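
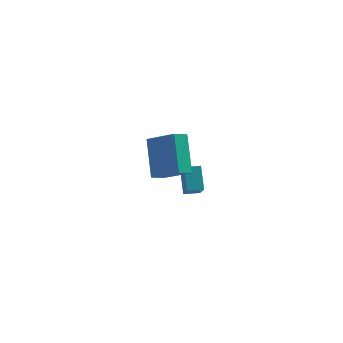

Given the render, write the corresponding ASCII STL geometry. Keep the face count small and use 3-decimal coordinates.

solid 
facet normal -0.977 -0.213 0.022
outer loop
vertex -2.67 3.312 -1.269
vertex -2.893 4.234 -2.245
vertex -2.478 2.334 -2.238
endloop
endfacet
facet normal 0.163 -0.678 0.717
outer loop
vertex -1.687 2.506 -2.255
vertex -2.67 3.312 -1.269
vertex -2.478 2.334 -2.238
endloop
endfacet
facet normal -0.977 -0.213 0.022
outer loop
vertex -2.478 2.334 -2.238
vertex -2.893 4.234 -2.245
vertex -2.701 3.255 -3.213
endloop
endfacet
facet normal 0.138 -0.704 -0.697
outer loop
vertex -2.701 3.255 -3.213
vertex -1.687 2.506 -2.255
vertex -2.478 2.334 -2.238
endloop
endfacet
facet normal -0.138 0.704 0.697
outer loop
vertex -2.67 3.312 -1.269
vertex -2.102 4.406 -2.262
vertex -2.893 4.234 -2.245
endloop
endfacet
facet normal 0.164 -0.677 0.717
outer loop
vertex -1.879 3.485 -1.287
vertex -2.67 3.312 -1.269
vertex -1.687 2.506 -2.255
endloop
endfacet
facet normal -0.138 0.704 0.697
outer loop
vertex -1.879 3.485 -1.287
vertex -2.102 4.406 -2.262
vertex -2.67 3.312 -1.269
endloop
endfacet
facet normal -0.163 0.677 -0.717
outer loop
vertex -2.893 4.234 -2.245
vertex -2.102 4.406 -2.262
vertex -2.701 3.255 -3.213
endloop
endfacet
facet normal 0.138 -0.704 -0.697
outer loop
vertex -1.91 3.428 -3.231
vertex -1.687 2.506 -2.255
vertex -2.701 3.255 -3.213
endloop
endfacet
facet normal -0.165 0.678 -0.717
outer loop
vertex -2.701 3.255 -3.213
vertex -2.102 4.406 -2.262
vertex -1.91 3.428 -3.231
endloop
endfacet
facet normal 0.977 0.213 -0.022
outer loop
vertex -1.91 3.428 -3.231
vertex -1.879 3.485 -1.287
vertex -1.687 2.506 -2.255
endloop
endfacet
facet normal 0.977 0.213 -0.022
outer loop
vertex -2.102 4.406 -2.262
vertex -1.879 3.485 -1.287
vertex -1.91 3.428 -3.231
endloop
endfacet
facet normal -0.662 -0.596 0.454
outer loop
vertex -2.619 -2.673 2.953
vertex -2.904 -1.222 4.444
vertex -3.872 -1.979 2.037
endloop
endfacet
facet normal 0.136 -0.691 -0.710
outer loop
vertex -3.316 -1.478 1.656
vertex -2.619 -2.673 2.953
vertex -3.872 -1.979 2.037
endloop
endfacet
facet normal -0.662 -0.596 0.454
outer loop
vertex -3.872 -1.979 2.037
vertex -2.904 -1.222 4.444
vertex -4.157 -0.527 3.528
endloop
endfacet
facet normal -0.737 0.408 -0.539
outer loop
vertex -4.157 -0.527 3.528
vertex -3.316 -1.478 1.656
vertex -3.872 -1.979 2.037
endloop
endfacet
facet normal 0.737 -0.408 0.538
outer loop
vertex -2.619 -2.673 2.953
vertex -2.348 -0.721 4.063
vertex -2.904 -1.222 4.444
endloop
endfacet
facet normal 0.135 -0.691 -0.710
outer loop
vertex -2.063 -2.173 2.572
vertex -2.619 -2.673 2.953
vertex -3.316 -1.478 1.656
endloop
endfacet
facet normal 0.737 -0.409 0.539
outer loop
vertex -2.063 -2.173 2.572
vertex -2.348 -0.721 4.063
vertex -2.619 -2.673 2.953
endloop
endfacet
facet normal -0.136 0.691 0.710
outer loop
vertex -2.904 -1.222 4.444
vertex -2.348 -0.721 4.063
vertex -4.157 -0.527 3.528
endloop
endfacet
facet normal -0.737 0.409 -0.539
outer loop
vertex -3.601 -0.027 3.147
vertex -3.316 -1.478 1.656
vertex -4.157 -0.527 3.528
endloop
endfacet
facet normal -0.136 0.692 0.710
outer loop
vertex -4.157 -0.527 3.528
vertex -2.348 -0.721 4.063
vertex -3.601 -0.027 3.147
endloop
endfacet
facet normal 0.662 0.596 -0.454
outer loop
vertex -3.601 -0.027 3.147
vertex -2.063 -2.173 2.572
vertex -3.316 -1.478 1.656
endloop
endfacet
facet normal 0.662 0.596 -0.454
outer loop
vertex -2.348 -0.721 4.063
vertex -2.063 -2.173 2.572
vertex -3.601 -0.027 3.147
endloop
endfacet

endsolid


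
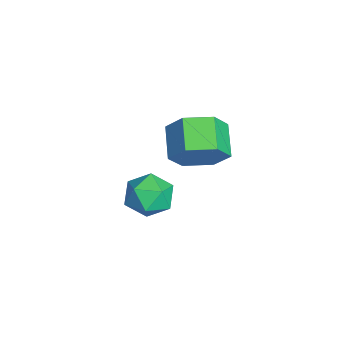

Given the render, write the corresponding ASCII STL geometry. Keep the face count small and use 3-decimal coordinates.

solid 
facet normal 0.884 -0.012 -0.467
outer loop
vertex 0.509 0.347 1.402
vertex 0.191 0.734 0.791
vertex 0.513 1.137 1.39
endloop
endfacet
facet normal 0.468 0.011 0.884
outer loop
vertex 0.509 0.347 1.402
vertex 0.513 1.137 1.39
vertex -0.392 0.358 1.879
endloop
endfacet
facet normal 0.468 0.011 0.884
outer loop
vertex -0.392 0.358 1.879
vertex 0.513 1.137 1.39
vertex -0.388 1.148 1.867
endloop
endfacet
facet normal -0.883 0.012 0.469
outer loop
vertex -0.392 0.358 1.879
vertex -0.388 1.148 1.867
vertex -0.711 0.746 1.269
endloop
endfacet
facet normal 0.884 -0.010 -0.468
outer loop
vertex 0.513 1.137 1.39
vertex 0.191 0.734 0.791
vertex 0.194 1.524 0.779
endloop
endfacet
facet normal 0.237 0.872 0.428
outer loop
vertex 0.513 1.137 1.39
vertex 0.194 1.524 0.779
vertex -0.388 1.148 1.867
endloop
endfacet
facet normal 0.239 0.871 0.429
outer loop
vertex -0.388 1.148 1.867
vertex 0.194 1.524 0.779
vertex -0.707 1.536 1.257
endloop
endfacet
facet normal -0.883 0.012 0.469
outer loop
vertex -0.388 1.148 1.867
vertex -0.707 1.536 1.257
vertex -0.711 0.746 1.269
endloop
endfacet
facet normal 0.883 -0.010 -0.469
outer loop
vertex 0.194 1.524 0.779
vertex 0.191 0.734 0.791
vertex -0.128 1.122 0.181
endloop
endfacet
facet normal -0.230 0.860 -0.455
outer loop
vertex 0.194 1.524 0.779
vertex -0.128 1.122 0.181
vertex -0.707 1.536 1.257
endloop
endfacet
facet normal -0.230 0.860 -0.455
outer loop
vertex -0.707 1.536 1.257
vertex -0.128 1.122 0.181
vertex -1.029 1.133 0.658
endloop
endfacet
facet normal -0.884 0.012 0.467
outer loop
vertex -0.707 1.536 1.257
vertex -1.029 1.133 0.658
vertex -0.711 0.746 1.269
endloop
endfacet
facet normal 0.883 -0.012 -0.469
outer loop
vertex -0.128 1.122 0.181
vertex 0.191 0.734 0.791
vertex -0.132 0.332 0.193
endloop
endfacet
facet normal -0.468 -0.011 -0.884
outer loop
vertex -0.128 1.122 0.181
vertex -0.132 0.332 0.193
vertex -1.029 1.133 0.658
endloop
endfacet
facet normal -0.468 -0.011 -0.884
outer loop
vertex -1.029 1.133 0.658
vertex -0.132 0.332 0.193
vertex -1.033 0.343 0.67
endloop
endfacet
facet normal -0.884 0.012 0.467
outer loop
vertex -1.029 1.133 0.658
vertex -1.033 0.343 0.67
vertex -0.711 0.746 1.269
endloop
endfacet
facet normal 0.883 -0.012 -0.469
outer loop
vertex -0.132 0.332 0.193
vertex 0.191 0.734 0.791
vertex 0.187 -0.056 0.803
endloop
endfacet
facet normal -0.238 -0.871 -0.430
outer loop
vertex -0.132 0.332 0.193
vertex 0.187 -0.056 0.803
vertex -1.033 0.343 0.67
endloop
endfacet
facet normal -0.239 -0.872 -0.428
outer loop
vertex -1.033 0.343 0.67
vertex 0.187 -0.056 0.803
vertex -0.714 -0.044 1.281
endloop
endfacet
facet normal -0.884 0.010 0.468
outer loop
vertex -1.033 0.343 0.67
vertex -0.714 -0.044 1.281
vertex -0.711 0.746 1.269
endloop
endfacet
facet normal 0.884 -0.012 -0.467
outer loop
vertex 0.187 -0.056 0.803
vertex 0.191 0.734 0.791
vertex 0.509 0.347 1.402
endloop
endfacet
facet normal 0.230 -0.860 0.455
outer loop
vertex 0.187 -0.056 0.803
vertex 0.509 0.347 1.402
vertex -0.714 -0.044 1.281
endloop
endfacet
facet normal 0.230 -0.860 0.455
outer loop
vertex -0.714 -0.044 1.281
vertex 0.509 0.347 1.402
vertex -0.392 0.358 1.879
endloop
endfacet
facet normal -0.883 0.010 0.469
outer loop
vertex -0.714 -0.044 1.281
vertex -0.392 0.358 1.879
vertex -0.711 0.746 1.269
endloop
endfacet
facet normal -0.702 0.520 0.487
outer loop
vertex -1.16 0.191 -1.576
vertex -1.657 -0.326 -1.741
vertex -1.264 -0.377 -1.12
endloop
endfacet
facet normal -0.057 0.631 0.773
outer loop
vertex -1.16 0.191 -1.576
vertex -1.264 -0.377 -1.12
vertex -0.582 -0.14 -1.263
endloop
endfacet
facet normal 0.368 0.892 0.263
outer loop
vertex -1.16 0.191 -1.576
vertex -0.582 -0.14 -1.263
vertex -0.553 0.057 -1.971
endloop
endfacet
facet normal -0.012 0.941 -0.338
outer loop
vertex -1.16 0.191 -1.576
vertex -0.553 0.057 -1.971
vertex -1.218 -0.058 -2.267
endloop
endfacet
facet normal -0.674 0.711 -0.200
outer loop
vertex -1.16 0.191 -1.576
vertex -1.218 -0.058 -2.267
vertex -1.657 -0.326 -1.741
endloop
endfacet
facet normal 0.205 0.001 0.979
outer loop
vertex -0.582 -0.14 -1.263
vertex -1.264 -0.377 -1.12
vertex -0.722 -0.862 -1.233
endloop
endfacet
facet normal -0.838 -0.180 0.515
outer loop
vertex -1.264 -0.377 -1.12
vertex -1.657 -0.326 -1.741
vertex -1.387 -0.977 -1.529
endloop
endfacet
facet normal -0.793 0.129 -0.596
outer loop
vertex -1.657 -0.326 -1.741
vertex -1.218 -0.058 -2.267
vertex -1.358 -0.78 -2.237
endloop
endfacet
facet normal 0.278 0.502 -0.819
outer loop
vertex -1.218 -0.058 -2.267
vertex -0.553 0.057 -1.971
vertex -0.676 -0.543 -2.38
endloop
endfacet
facet normal 0.894 0.421 0.154
outer loop
vertex -0.553 0.057 -1.971
vertex -0.582 -0.14 -1.263
vertex -0.283 -0.594 -1.759
endloop
endfacet
facet normal 0.012 -0.941 0.338
outer loop
vertex -0.78 -1.111 -1.924
vertex -0.722 -0.862 -1.233
vertex -1.387 -0.977 -1.529
endloop
endfacet
facet normal -0.368 -0.892 -0.263
outer loop
vertex -0.78 -1.111 -1.924
vertex -1.387 -0.977 -1.529
vertex -1.358 -0.78 -2.237
endloop
endfacet
facet normal 0.057 -0.631 -0.773
outer loop
vertex -0.78 -1.111 -1.924
vertex -1.358 -0.78 -2.237
vertex -0.676 -0.543 -2.38
endloop
endfacet
facet normal 0.702 -0.520 -0.487
outer loop
vertex -0.78 -1.111 -1.924
vertex -0.676 -0.543 -2.38
vertex -0.283 -0.594 -1.759
endloop
endfacet
facet normal 0.674 -0.711 0.200
outer loop
vertex -0.78 -1.111 -1.924
vertex -0.283 -0.594 -1.759
vertex -0.722 -0.862 -1.233
endloop
endfacet
facet normal -0.278 -0.502 0.819
outer loop
vertex -1.387 -0.977 -1.529
vertex -0.722 -0.862 -1.233
vertex -1.264 -0.377 -1.12
endloop
endfacet
facet normal -0.894 -0.421 -0.154
outer loop
vertex -1.358 -0.78 -2.237
vertex -1.387 -0.977 -1.529
vertex -1.657 -0.326 -1.741
endloop
endfacet
facet normal -0.205 -0.001 -0.979
outer loop
vertex -0.676 -0.543 -2.38
vertex -1.358 -0.78 -2.237
vertex -1.218 -0.058 -2.267
endloop
endfacet
facet normal 0.838 0.180 -0.515
outer loop
vertex -0.283 -0.594 -1.759
vertex -0.676 -0.543 -2.38
vertex -0.553 0.057 -1.971
endloop
endfacet
facet normal 0.793 -0.129 0.596
outer loop
vertex -0.722 -0.862 -1.233
vertex -0.283 -0.594 -1.759
vertex -0.582 -0.14 -1.263
endloop
endfacet

endsolid


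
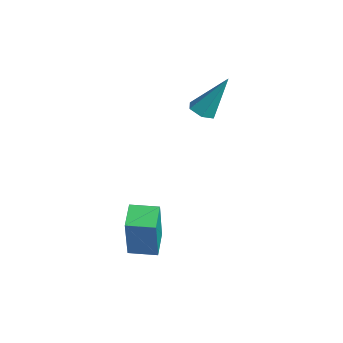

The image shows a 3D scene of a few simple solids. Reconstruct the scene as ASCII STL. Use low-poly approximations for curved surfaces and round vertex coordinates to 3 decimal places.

solid 
facet normal -0.514 -0.858 0.023
outer loop
vertex 3.934 -3.622 -0.279
vertex 3.085 -3.102 0.141
vertex 3.18 -3.224 -2.296
endloop
endfacet
facet normal 0.786 -0.481 -0.389
outer loop
vertex 3.735 -2.298 -2.321
vertex 3.934 -3.622 -0.279
vertex 3.18 -3.224 -2.296
endloop
endfacet
facet normal -0.514 -0.858 0.023
outer loop
vertex 3.18 -3.224 -2.296
vertex 3.085 -3.102 0.141
vertex 2.331 -2.704 -1.877
endloop
endfacet
facet normal -0.344 0.181 -0.921
outer loop
vertex 2.331 -2.704 -1.877
vertex 3.735 -2.298 -2.321
vertex 3.18 -3.224 -2.296
endloop
endfacet
facet normal 0.344 -0.182 0.921
outer loop
vertex 3.934 -3.622 -0.279
vertex 3.64 -2.176 0.116
vertex 3.085 -3.102 0.141
endloop
endfacet
facet normal 0.786 -0.481 -0.389
outer loop
vertex 4.489 -2.696 -0.303
vertex 3.934 -3.622 -0.279
vertex 3.735 -2.298 -2.321
endloop
endfacet
facet normal 0.343 -0.182 0.921
outer loop
vertex 4.489 -2.696 -0.303
vertex 3.64 -2.176 0.116
vertex 3.934 -3.622 -0.279
endloop
endfacet
facet normal -0.786 0.481 0.389
outer loop
vertex 3.085 -3.102 0.141
vertex 3.64 -2.176 0.116
vertex 2.331 -2.704 -1.877
endloop
endfacet
facet normal -0.344 0.182 -0.921
outer loop
vertex 2.886 -1.778 -1.901
vertex 3.735 -2.298 -2.321
vertex 2.331 -2.704 -1.877
endloop
endfacet
facet normal -0.786 0.481 0.389
outer loop
vertex 2.331 -2.704 -1.877
vertex 3.64 -2.176 0.116
vertex 2.886 -1.778 -1.901
endloop
endfacet
facet normal 0.514 0.858 -0.023
outer loop
vertex 2.886 -1.778 -1.901
vertex 4.489 -2.696 -0.303
vertex 3.735 -2.298 -2.321
endloop
endfacet
facet normal 0.514 0.858 -0.023
outer loop
vertex 3.64 -2.176 0.116
vertex 4.489 -2.696 -0.303
vertex 2.886 -1.778 -1.901
endloop
endfacet
facet normal -0.215 -0.444 -0.870
outer loop
vertex -0.064 1.607 1.73
vertex -0.521 1.332 1.983
vertex -0.597 1.861 1.732
endloop
endfacet
facet normal 0.415 0.872 -0.259
outer loop
vertex -0.064 1.607 1.73
vertex -0.597 1.861 1.732
vertex -0.099 2.208 3.697
endloop
endfacet
facet normal -0.215 -0.444 -0.870
outer loop
vertex -0.597 1.861 1.732
vertex -0.521 1.332 1.983
vertex -1.054 1.586 1.985
endloop
endfacet
facet normal -0.523 0.852 -0.018
outer loop
vertex -0.597 1.861 1.732
vertex -1.054 1.586 1.985
vertex -0.099 2.208 3.697
endloop
endfacet
facet normal -0.215 -0.444 -0.870
outer loop
vertex -1.054 1.586 1.985
vertex -0.521 1.332 1.983
vertex -0.978 1.058 2.236
endloop
endfacet
facet normal -0.883 0.091 0.460
outer loop
vertex -1.054 1.586 1.985
vertex -0.978 1.058 2.236
vertex -0.099 2.208 3.697
endloop
endfacet
facet normal -0.214 -0.445 -0.869
outer loop
vertex -0.978 1.058 2.236
vertex -0.521 1.332 1.983
vertex -0.446 0.804 2.235
endloop
endfacet
facet normal -0.308 -0.649 0.696
outer loop
vertex -0.978 1.058 2.236
vertex -0.446 0.804 2.235
vertex -0.099 2.208 3.697
endloop
endfacet
facet normal -0.214 -0.445 -0.869
outer loop
vertex -0.446 0.804 2.235
vertex -0.521 1.332 1.983
vertex 0.011 1.078 1.982
endloop
endfacet
facet normal 0.630 -0.630 0.455
outer loop
vertex -0.446 0.804 2.235
vertex 0.011 1.078 1.982
vertex -0.099 2.208 3.697
endloop
endfacet
facet normal -0.214 -0.445 -0.870
outer loop
vertex 0.011 1.078 1.982
vertex -0.521 1.332 1.983
vertex -0.064 1.607 1.73
endloop
endfacet
facet normal 0.991 0.130 -0.022
outer loop
vertex 0.011 1.078 1.982
vertex -0.064 1.607 1.73
vertex -0.099 2.208 3.697
endloop
endfacet

endsolid


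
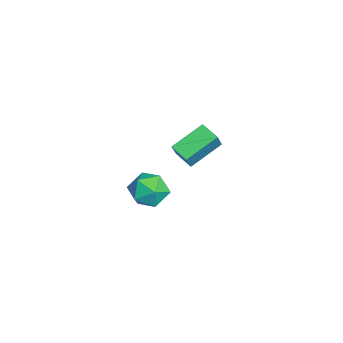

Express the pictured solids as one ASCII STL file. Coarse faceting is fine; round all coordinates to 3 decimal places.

solid 
facet normal -0.530 0.186 -0.828
outer loop
vertex -1.412 2.278 -1.974
vertex -2.225 3.618 -1.152
vertex -0.713 2.892 -2.283
endloop
endfacet
facet normal 0.460 -0.757 -0.464
outer loop
vertex -0.115 2.682 -1.348
vertex -1.412 2.278 -1.974
vertex -0.713 2.892 -2.283
endloop
endfacet
facet normal -0.530 0.186 -0.828
outer loop
vertex -0.713 2.892 -2.283
vertex -2.225 3.618 -1.152
vertex -1.526 4.232 -1.461
endloop
endfacet
facet normal 0.713 0.626 -0.315
outer loop
vertex -1.526 4.232 -1.461
vertex -0.115 2.682 -1.348
vertex -0.713 2.892 -2.283
endloop
endfacet
facet normal -0.713 -0.626 0.315
outer loop
vertex -1.412 2.278 -1.974
vertex -1.627 3.408 -0.217
vertex -2.225 3.618 -1.152
endloop
endfacet
facet normal 0.460 -0.757 -0.464
outer loop
vertex -0.814 2.068 -1.039
vertex -1.412 2.278 -1.974
vertex -0.115 2.682 -1.348
endloop
endfacet
facet normal -0.713 -0.626 0.315
outer loop
vertex -0.814 2.068 -1.039
vertex -1.627 3.408 -0.217
vertex -1.412 2.278 -1.974
endloop
endfacet
facet normal -0.460 0.757 0.464
outer loop
vertex -2.225 3.618 -1.152
vertex -1.627 3.408 -0.217
vertex -1.526 4.232 -1.461
endloop
endfacet
facet normal 0.713 0.626 -0.315
outer loop
vertex -0.928 4.022 -0.526
vertex -0.115 2.682 -1.348
vertex -1.526 4.232 -1.461
endloop
endfacet
facet normal -0.460 0.757 0.464
outer loop
vertex -1.526 4.232 -1.461
vertex -1.627 3.408 -0.217
vertex -0.928 4.022 -0.526
endloop
endfacet
facet normal 0.530 -0.186 0.828
outer loop
vertex -0.928 4.022 -0.526
vertex -0.814 2.068 -1.039
vertex -0.115 2.682 -1.348
endloop
endfacet
facet normal 0.530 -0.186 0.828
outer loop
vertex -1.627 3.408 -0.217
vertex -0.814 2.068 -1.039
vertex -0.928 4.022 -0.526
endloop
endfacet
facet normal -0.998 0.027 0.048
outer loop
vertex 3.278 1.649 0.101
vertex 3.234 0.837 -0.361
vertex 3.279 0.841 0.573
endloop
endfacet
facet normal -0.707 0.356 0.611
outer loop
vertex 3.278 1.649 0.101
vertex 3.279 0.841 0.573
vertex 3.852 1.535 0.832
endloop
endfacet
facet normal -0.292 0.883 0.367
outer loop
vertex 3.278 1.649 0.101
vertex 3.852 1.535 0.832
vertex 4.16 1.959 0.057
endloop
endfacet
facet normal -0.327 0.880 -0.345
outer loop
vertex 3.278 1.649 0.101
vertex 4.16 1.959 0.057
vertex 3.778 1.528 -0.681
endloop
endfacet
facet normal -0.764 0.350 -0.542
outer loop
vertex 3.278 1.649 0.101
vertex 3.778 1.528 -0.681
vertex 3.234 0.837 -0.361
endloop
endfacet
facet normal -0.291 -0.114 0.950
outer loop
vertex 3.852 1.535 0.832
vertex 3.279 0.841 0.573
vertex 4.162 0.652 0.821
endloop
endfacet
facet normal -0.762 -0.647 0.039
outer loop
vertex 3.279 0.841 0.573
vertex 3.234 0.837 -0.361
vertex 3.78 0.221 0.083
endloop
endfacet
facet normal -0.383 -0.123 -0.916
outer loop
vertex 3.234 0.837 -0.361
vertex 3.778 1.528 -0.681
vertex 4.088 0.645 -0.692
endloop
endfacet
facet normal 0.325 0.734 -0.597
outer loop
vertex 3.778 1.528 -0.681
vertex 4.16 1.959 0.057
vertex 4.661 1.339 -0.433
endloop
endfacet
facet normal 0.381 0.739 0.556
outer loop
vertex 4.16 1.959 0.057
vertex 3.852 1.535 0.832
vertex 4.706 1.343 0.501
endloop
endfacet
facet normal 0.327 -0.880 0.345
outer loop
vertex 4.662 0.531 0.039
vertex 4.162 0.652 0.821
vertex 3.78 0.221 0.083
endloop
endfacet
facet normal 0.292 -0.883 -0.367
outer loop
vertex 4.662 0.531 0.039
vertex 3.78 0.221 0.083
vertex 4.088 0.645 -0.692
endloop
endfacet
facet normal 0.707 -0.356 -0.611
outer loop
vertex 4.662 0.531 0.039
vertex 4.088 0.645 -0.692
vertex 4.661 1.339 -0.433
endloop
endfacet
facet normal 0.998 -0.027 -0.048
outer loop
vertex 4.662 0.531 0.039
vertex 4.661 1.339 -0.433
vertex 4.706 1.343 0.501
endloop
endfacet
facet normal 0.764 -0.350 0.542
outer loop
vertex 4.662 0.531 0.039
vertex 4.706 1.343 0.501
vertex 4.162 0.652 0.821
endloop
endfacet
facet normal -0.325 -0.734 0.597
outer loop
vertex 3.78 0.221 0.083
vertex 4.162 0.652 0.821
vertex 3.279 0.841 0.573
endloop
endfacet
facet normal -0.381 -0.739 -0.556
outer loop
vertex 4.088 0.645 -0.692
vertex 3.78 0.221 0.083
vertex 3.234 0.837 -0.361
endloop
endfacet
facet normal 0.291 0.114 -0.950
outer loop
vertex 4.661 1.339 -0.433
vertex 4.088 0.645 -0.692
vertex 3.778 1.528 -0.681
endloop
endfacet
facet normal 0.762 0.647 -0.039
outer loop
vertex 4.706 1.343 0.501
vertex 4.661 1.339 -0.433
vertex 4.16 1.959 0.057
endloop
endfacet
facet normal 0.383 0.123 0.916
outer loop
vertex 4.162 0.652 0.821
vertex 4.706 1.343 0.501
vertex 3.852 1.535 0.832
endloop
endfacet

endsolid


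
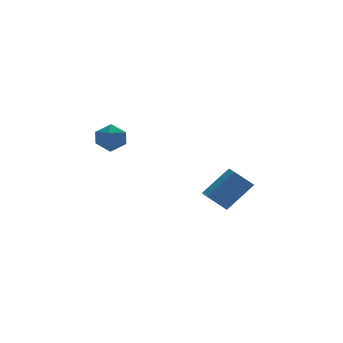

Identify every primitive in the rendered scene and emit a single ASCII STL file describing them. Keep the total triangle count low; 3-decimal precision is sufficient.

solid 
facet normal -0.993 0.051 -0.106
outer loop
vertex -4.553 3.727 2.407
vertex -4.614 2.882 2.569
vertex -4.654 3.45 3.217
endloop
endfacet
facet normal -0.732 0.668 0.137
outer loop
vertex -4.553 3.727 2.407
vertex -4.654 3.45 3.217
vertex -4.102 4.09 3.045
endloop
endfacet
facet normal -0.254 0.907 -0.337
outer loop
vertex -4.553 3.727 2.407
vertex -4.102 4.09 3.045
vertex -3.72 3.917 2.291
endloop
endfacet
facet normal -0.221 0.437 -0.872
outer loop
vertex -4.553 3.727 2.407
vertex -3.72 3.917 2.291
vertex -4.037 3.171 1.997
endloop
endfacet
facet normal -0.678 -0.091 -0.730
outer loop
vertex -4.553 3.727 2.407
vertex -4.037 3.171 1.997
vertex -4.614 2.882 2.569
endloop
endfacet
facet normal -0.388 0.536 0.749
outer loop
vertex -4.102 4.09 3.045
vertex -4.654 3.45 3.217
vertex -3.883 3.469 3.603
endloop
endfacet
facet normal -0.812 -0.462 0.355
outer loop
vertex -4.654 3.45 3.217
vertex -4.614 2.882 2.569
vertex -4.2 2.723 3.309
endloop
endfacet
facet normal -0.301 -0.694 -0.654
outer loop
vertex -4.614 2.882 2.569
vertex -4.037 3.171 1.997
vertex -3.818 2.55 2.555
endloop
endfacet
facet normal 0.439 0.162 -0.884
outer loop
vertex -4.037 3.171 1.997
vertex -3.72 3.917 2.291
vertex -3.266 3.19 2.383
endloop
endfacet
facet normal 0.385 0.923 -0.017
outer loop
vertex -3.72 3.917 2.291
vertex -4.102 4.09 3.045
vertex -3.306 3.758 3.031
endloop
endfacet
facet normal 0.221 -0.437 0.872
outer loop
vertex -3.367 2.913 3.193
vertex -3.883 3.469 3.603
vertex -4.2 2.723 3.309
endloop
endfacet
facet normal 0.254 -0.907 0.337
outer loop
vertex -3.367 2.913 3.193
vertex -4.2 2.723 3.309
vertex -3.818 2.55 2.555
endloop
endfacet
facet normal 0.732 -0.668 -0.137
outer loop
vertex -3.367 2.913 3.193
vertex -3.818 2.55 2.555
vertex -3.266 3.19 2.383
endloop
endfacet
facet normal 0.993 -0.051 0.106
outer loop
vertex -3.367 2.913 3.193
vertex -3.266 3.19 2.383
vertex -3.306 3.758 3.031
endloop
endfacet
facet normal 0.678 0.091 0.730
outer loop
vertex -3.367 2.913 3.193
vertex -3.306 3.758 3.031
vertex -3.883 3.469 3.603
endloop
endfacet
facet normal -0.439 -0.162 0.884
outer loop
vertex -4.2 2.723 3.309
vertex -3.883 3.469 3.603
vertex -4.654 3.45 3.217
endloop
endfacet
facet normal -0.385 -0.923 0.017
outer loop
vertex -3.818 2.55 2.555
vertex -4.2 2.723 3.309
vertex -4.614 2.882 2.569
endloop
endfacet
facet normal 0.388 -0.536 -0.749
outer loop
vertex -3.266 3.19 2.383
vertex -3.818 2.55 2.555
vertex -4.037 3.171 1.997
endloop
endfacet
facet normal 0.812 0.462 -0.355
outer loop
vertex -3.306 3.758 3.031
vertex -3.266 3.19 2.383
vertex -3.72 3.917 2.291
endloop
endfacet
facet normal 0.301 0.694 0.654
outer loop
vertex -3.883 3.469 3.603
vertex -3.306 3.758 3.031
vertex -4.102 4.09 3.045
endloop
endfacet
facet normal -0.696 -0.001 -0.718
outer loop
vertex 0.694 3.095 -1.47
vertex 0.88 4.195 -1.652
vertex 1.582 2.802 -2.33
endloop
endfacet
facet normal -0.165 -0.973 0.162
outer loop
vertex 2.96 2.805 -0.908
vertex 0.694 3.095 -1.47
vertex 1.582 2.802 -2.33
endloop
endfacet
facet normal -0.696 -0.001 -0.718
outer loop
vertex 1.582 2.802 -2.33
vertex 0.88 4.195 -1.652
vertex 1.768 3.902 -2.512
endloop
endfacet
facet normal 0.699 -0.230 -0.677
outer loop
vertex 1.768 3.902 -2.512
vertex 2.96 2.805 -0.908
vertex 1.582 2.802 -2.33
endloop
endfacet
facet normal -0.699 0.230 0.677
outer loop
vertex 0.694 3.095 -1.47
vertex 2.258 4.198 -0.23
vertex 0.88 4.195 -1.652
endloop
endfacet
facet normal -0.165 -0.973 0.162
outer loop
vertex 2.072 3.098 -0.048
vertex 0.694 3.095 -1.47
vertex 2.96 2.805 -0.908
endloop
endfacet
facet normal -0.699 0.230 0.677
outer loop
vertex 2.072 3.098 -0.048
vertex 2.258 4.198 -0.23
vertex 0.694 3.095 -1.47
endloop
endfacet
facet normal 0.165 0.973 -0.162
outer loop
vertex 0.88 4.195 -1.652
vertex 2.258 4.198 -0.23
vertex 1.768 3.902 -2.512
endloop
endfacet
facet normal 0.699 -0.230 -0.677
outer loop
vertex 3.146 3.905 -1.09
vertex 2.96 2.805 -0.908
vertex 1.768 3.902 -2.512
endloop
endfacet
facet normal 0.165 0.973 -0.162
outer loop
vertex 1.768 3.902 -2.512
vertex 2.258 4.198 -0.23
vertex 3.146 3.905 -1.09
endloop
endfacet
facet normal 0.696 0.001 0.718
outer loop
vertex 3.146 3.905 -1.09
vertex 2.072 3.098 -0.048
vertex 2.96 2.805 -0.908
endloop
endfacet
facet normal 0.696 0.001 0.718
outer loop
vertex 2.258 4.198 -0.23
vertex 2.072 3.098 -0.048
vertex 3.146 3.905 -1.09
endloop
endfacet

endsolid


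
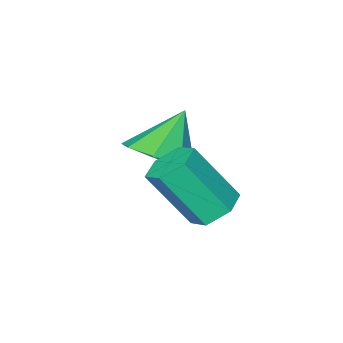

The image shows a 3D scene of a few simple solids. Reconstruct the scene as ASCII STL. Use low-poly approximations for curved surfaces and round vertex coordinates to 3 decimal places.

solid 
facet normal 0.623 0.192 -0.758
outer loop
vertex -1.635 2.376 -2.41
vertex -2.178 1.771 -3.009
vertex -2.199 2.754 -2.778
endloop
endfacet
facet normal -0.076 0.635 0.769
outer loop
vertex -1.635 2.376 -2.41
vertex -2.199 2.754 -2.778
vertex -3.162 1.469 -1.811
endloop
endfacet
facet normal 0.623 0.192 -0.758
outer loop
vertex -2.199 2.754 -2.778
vertex -2.178 1.771 -3.009
vertex -2.752 2.557 -3.282
endloop
endfacet
facet normal -0.591 0.719 0.367
outer loop
vertex -2.199 2.754 -2.778
vertex -2.752 2.557 -3.282
vertex -3.162 1.469 -1.811
endloop
endfacet
facet normal 0.623 0.192 -0.758
outer loop
vertex -2.752 2.557 -3.282
vertex -2.178 1.771 -3.009
vertex -2.968 1.899 -3.626
endloop
endfacet
facet normal -0.946 0.323 -0.025
outer loop
vertex -2.752 2.557 -3.282
vertex -2.968 1.899 -3.626
vertex -3.162 1.469 -1.811
endloop
endfacet
facet normal 0.623 0.191 -0.758
outer loop
vertex -2.968 1.899 -3.626
vertex -2.178 1.771 -3.009
vertex -2.721 1.166 -3.608
endloop
endfacet
facet normal -0.932 -0.318 -0.175
outer loop
vertex -2.968 1.899 -3.626
vertex -2.721 1.166 -3.608
vertex -3.162 1.469 -1.811
endloop
endfacet
facet normal 0.623 0.192 -0.759
outer loop
vertex -2.721 1.166 -3.608
vertex -2.178 1.771 -3.009
vertex -2.156 0.788 -3.24
endloop
endfacet
facet normal -0.557 -0.830 0.003
outer loop
vertex -2.721 1.166 -3.608
vertex -2.156 0.788 -3.24
vertex -3.162 1.469 -1.811
endloop
endfacet
facet normal 0.623 0.192 -0.758
outer loop
vertex -2.156 0.788 -3.24
vertex -2.178 1.771 -3.009
vertex -1.604 0.986 -2.736
endloop
endfacet
facet normal -0.042 -0.913 0.405
outer loop
vertex -2.156 0.788 -3.24
vertex -1.604 0.986 -2.736
vertex -3.162 1.469 -1.811
endloop
endfacet
facet normal 0.622 0.191 -0.759
outer loop
vertex -1.604 0.986 -2.736
vertex -2.178 1.771 -3.009
vertex -1.388 1.644 -2.393
endloop
endfacet
facet normal 0.312 -0.518 0.796
outer loop
vertex -1.604 0.986 -2.736
vertex -1.388 1.644 -2.393
vertex -3.162 1.469 -1.811
endloop
endfacet
facet normal 0.622 0.192 -0.759
outer loop
vertex -1.388 1.644 -2.393
vertex -2.178 1.771 -3.009
vertex -1.635 2.376 -2.41
endloop
endfacet
facet normal 0.298 0.123 0.947
outer loop
vertex -1.388 1.644 -2.393
vertex -1.635 2.376 -2.41
vertex -3.162 1.469 -1.811
endloop
endfacet
facet normal -0.419 0.423 -0.803
outer loop
vertex -1.683 3.98 -3.805
vertex -2.25 4.174 -3.407
vertex -1.685 4.616 -3.469
endloop
endfacet
facet normal 0.908 0.198 -0.370
outer loop
vertex -1.683 3.98 -3.805
vertex -1.685 4.616 -3.469
vertex -0.903 3.192 -2.312
endloop
endfacet
facet normal 0.908 0.199 -0.369
outer loop
vertex -0.903 3.192 -2.312
vertex -1.685 4.616 -3.469
vertex -0.905 3.828 -1.975
endloop
endfacet
facet normal 0.420 -0.424 0.803
outer loop
vertex -0.903 3.192 -2.312
vertex -0.905 3.828 -1.975
vertex -1.47 3.386 -1.913
endloop
endfacet
facet normal -0.420 0.424 -0.803
outer loop
vertex -1.685 4.616 -3.469
vertex -2.25 4.174 -3.407
vertex -2.252 4.81 -3.07
endloop
endfacet
facet normal 0.451 0.865 0.221
outer loop
vertex -1.685 4.616 -3.469
vertex -2.252 4.81 -3.07
vertex -0.905 3.828 -1.975
endloop
endfacet
facet normal 0.451 0.865 0.221
outer loop
vertex -0.905 3.828 -1.975
vertex -2.252 4.81 -3.07
vertex -1.472 4.022 -1.576
endloop
endfacet
facet normal 0.420 -0.424 0.803
outer loop
vertex -0.905 3.828 -1.975
vertex -1.472 4.022 -1.576
vertex -1.47 3.386 -1.913
endloop
endfacet
facet normal -0.420 0.424 -0.803
outer loop
vertex -2.252 4.81 -3.07
vertex -2.25 4.174 -3.407
vertex -2.817 4.368 -3.008
endloop
endfacet
facet normal -0.456 0.666 0.590
outer loop
vertex -2.252 4.81 -3.07
vertex -2.817 4.368 -3.008
vertex -1.472 4.022 -1.576
endloop
endfacet
facet normal -0.457 0.666 0.590
outer loop
vertex -1.472 4.022 -1.576
vertex -2.817 4.368 -3.008
vertex -2.037 3.58 -1.515
endloop
endfacet
facet normal 0.419 -0.424 0.803
outer loop
vertex -1.472 4.022 -1.576
vertex -2.037 3.58 -1.515
vertex -1.47 3.386 -1.913
endloop
endfacet
facet normal -0.420 0.424 -0.803
outer loop
vertex -2.817 4.368 -3.008
vertex -2.25 4.174 -3.407
vertex -2.815 3.732 -3.345
endloop
endfacet
facet normal -0.908 -0.199 0.369
outer loop
vertex -2.817 4.368 -3.008
vertex -2.815 3.732 -3.345
vertex -2.037 3.58 -1.515
endloop
endfacet
facet normal -0.908 -0.198 0.370
outer loop
vertex -2.037 3.58 -1.515
vertex -2.815 3.732 -3.345
vertex -2.035 2.944 -1.851
endloop
endfacet
facet normal 0.419 -0.423 0.803
outer loop
vertex -2.037 3.58 -1.515
vertex -2.035 2.944 -1.851
vertex -1.47 3.386 -1.913
endloop
endfacet
facet normal -0.420 0.424 -0.803
outer loop
vertex -2.815 3.732 -3.345
vertex -2.25 4.174 -3.407
vertex -2.248 3.538 -3.744
endloop
endfacet
facet normal -0.451 -0.865 -0.221
outer loop
vertex -2.815 3.732 -3.345
vertex -2.248 3.538 -3.744
vertex -2.035 2.944 -1.851
endloop
endfacet
facet normal -0.451 -0.865 -0.221
outer loop
vertex -2.035 2.944 -1.851
vertex -2.248 3.538 -3.744
vertex -1.468 2.75 -2.25
endloop
endfacet
facet normal 0.420 -0.424 0.803
outer loop
vertex -2.035 2.944 -1.851
vertex -1.468 2.75 -2.25
vertex -1.47 3.386 -1.913
endloop
endfacet
facet normal -0.419 0.424 -0.803
outer loop
vertex -2.248 3.538 -3.744
vertex -2.25 4.174 -3.407
vertex -1.683 3.98 -3.805
endloop
endfacet
facet normal 0.457 -0.666 -0.590
outer loop
vertex -2.248 3.538 -3.744
vertex -1.683 3.98 -3.805
vertex -1.468 2.75 -2.25
endloop
endfacet
facet normal 0.456 -0.666 -0.590
outer loop
vertex -1.468 2.75 -2.25
vertex -1.683 3.98 -3.805
vertex -0.903 3.192 -2.312
endloop
endfacet
facet normal 0.420 -0.424 0.803
outer loop
vertex -1.468 2.75 -2.25
vertex -0.903 3.192 -2.312
vertex -1.47 3.386 -1.913
endloop
endfacet

endsolid


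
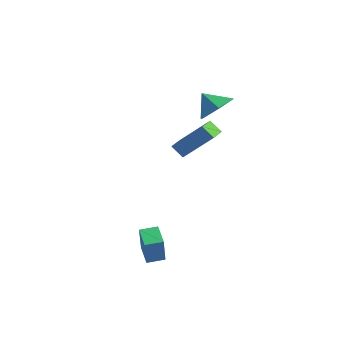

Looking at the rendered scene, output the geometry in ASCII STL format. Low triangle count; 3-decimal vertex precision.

solid 
facet normal -0.897 0.342 0.280
outer loop
vertex 0.996 -2.978 -2.464
vertex 1.315 -2.218 -2.372
vertex 0.663 -2.663 -3.914
endloop
endfacet
facet normal -0.384 -0.917 -0.111
outer loop
vertex 1.605 -3.022 -4.208
vertex 0.996 -2.978 -2.464
vertex 0.663 -2.663 -3.914
endloop
endfacet
facet normal -0.897 0.342 0.280
outer loop
vertex 0.663 -2.663 -3.914
vertex 1.315 -2.218 -2.372
vertex 0.982 -1.903 -3.821
endloop
endfacet
facet normal -0.218 0.208 -0.953
outer loop
vertex 0.982 -1.903 -3.821
vertex 1.605 -3.022 -4.208
vertex 0.663 -2.663 -3.914
endloop
endfacet
facet normal 0.219 -0.207 0.954
outer loop
vertex 0.996 -2.978 -2.464
vertex 2.257 -2.577 -2.666
vertex 1.315 -2.218 -2.372
endloop
endfacet
facet normal -0.384 -0.917 -0.111
outer loop
vertex 1.938 -3.337 -2.759
vertex 0.996 -2.978 -2.464
vertex 1.605 -3.022 -4.208
endloop
endfacet
facet normal 0.219 -0.209 0.953
outer loop
vertex 1.938 -3.337 -2.759
vertex 2.257 -2.577 -2.666
vertex 0.996 -2.978 -2.464
endloop
endfacet
facet normal 0.384 0.917 0.111
outer loop
vertex 1.315 -2.218 -2.372
vertex 2.257 -2.577 -2.666
vertex 0.982 -1.903 -3.821
endloop
endfacet
facet normal -0.219 0.208 -0.953
outer loop
vertex 1.924 -2.262 -4.116
vertex 1.605 -3.022 -4.208
vertex 0.982 -1.903 -3.821
endloop
endfacet
facet normal 0.384 0.917 0.111
outer loop
vertex 0.982 -1.903 -3.821
vertex 2.257 -2.577 -2.666
vertex 1.924 -2.262 -4.116
endloop
endfacet
facet normal 0.897 -0.342 -0.281
outer loop
vertex 1.924 -2.262 -4.116
vertex 1.938 -3.337 -2.759
vertex 1.605 -3.022 -4.208
endloop
endfacet
facet normal 0.897 -0.342 -0.280
outer loop
vertex 2.257 -2.577 -2.666
vertex 1.938 -3.337 -2.759
vertex 1.924 -2.262 -4.116
endloop
endfacet
facet normal -0.536 0.832 -0.143
outer loop
vertex -3.741 2.46 -1.066
vertex -2.67 3.409 0.431
vertex -3.201 2.714 -1.613
endloop
endfacet
facet normal -0.517 -0.458 -0.723
outer loop
vertex -2.67 1.891 -1.471
vertex -3.741 2.46 -1.066
vertex -3.201 2.714 -1.613
endloop
endfacet
facet normal -0.537 0.832 -0.143
outer loop
vertex -3.201 2.714 -1.613
vertex -2.67 3.409 0.431
vertex -2.13 3.663 -0.117
endloop
endfacet
facet normal 0.667 0.313 -0.676
outer loop
vertex -2.13 3.663 -0.117
vertex -2.67 1.891 -1.471
vertex -3.201 2.714 -1.613
endloop
endfacet
facet normal -0.667 -0.314 0.676
outer loop
vertex -3.741 2.46 -1.066
vertex -2.139 2.586 0.573
vertex -2.67 3.409 0.431
endloop
endfacet
facet normal -0.517 -0.459 -0.722
outer loop
vertex -3.21 1.637 -0.923
vertex -3.741 2.46 -1.066
vertex -2.67 1.891 -1.471
endloop
endfacet
facet normal -0.667 -0.313 0.676
outer loop
vertex -3.21 1.637 -0.923
vertex -2.139 2.586 0.573
vertex -3.741 2.46 -1.066
endloop
endfacet
facet normal 0.517 0.459 0.722
outer loop
vertex -2.67 3.409 0.431
vertex -2.139 2.586 0.573
vertex -2.13 3.663 -0.117
endloop
endfacet
facet normal 0.667 0.313 -0.676
outer loop
vertex -1.599 2.84 0.026
vertex -2.67 1.891 -1.471
vertex -2.13 3.663 -0.117
endloop
endfacet
facet normal 0.516 0.459 0.723
outer loop
vertex -2.13 3.663 -0.117
vertex -2.139 2.586 0.573
vertex -1.599 2.84 0.026
endloop
endfacet
facet normal 0.537 -0.832 0.143
outer loop
vertex -1.599 2.84 0.026
vertex -3.21 1.637 -0.923
vertex -2.67 1.891 -1.471
endloop
endfacet
facet normal 0.536 -0.832 0.143
outer loop
vertex -2.139 2.586 0.573
vertex -3.21 1.637 -0.923
vertex -1.599 2.84 0.026
endloop
endfacet
facet normal 0.657 0.298 -0.693
outer loop
vertex -0.307 2.957 3.119
vertex -0.819 2.434 2.409
vertex -1.06 3.406 2.598
endloop
endfacet
facet normal -0.292 0.474 0.831
outer loop
vertex -0.307 2.957 3.119
vertex -1.06 3.406 2.598
vertex -1.541 2.106 3.171
endloop
endfacet
facet normal 0.657 0.298 -0.693
outer loop
vertex -1.06 3.406 2.598
vertex -0.819 2.434 2.409
vertex -1.572 2.883 1.888
endloop
endfacet
facet normal -0.850 0.441 0.288
outer loop
vertex -1.06 3.406 2.598
vertex -1.572 2.883 1.888
vertex -1.541 2.106 3.171
endloop
endfacet
facet normal 0.657 0.298 -0.693
outer loop
vertex -1.572 2.883 1.888
vertex -0.819 2.434 2.409
vertex -1.33 1.91 1.699
endloop
endfacet
facet normal -0.969 -0.220 -0.110
outer loop
vertex -1.572 2.883 1.888
vertex -1.33 1.91 1.699
vertex -1.541 2.106 3.171
endloop
endfacet
facet normal 0.657 0.298 -0.693
outer loop
vertex -1.33 1.91 1.699
vertex -0.819 2.434 2.409
vertex -0.577 1.461 2.22
endloop
endfacet
facet normal -0.530 -0.847 0.037
outer loop
vertex -1.33 1.91 1.699
vertex -0.577 1.461 2.22
vertex -1.541 2.106 3.171
endloop
endfacet
facet normal 0.657 0.298 -0.693
outer loop
vertex -0.577 1.461 2.22
vertex -0.819 2.434 2.409
vertex -0.066 1.985 2.93
endloop
endfacet
facet normal 0.028 -0.814 0.580
outer loop
vertex -0.577 1.461 2.22
vertex -0.066 1.985 2.93
vertex -1.541 2.106 3.171
endloop
endfacet
facet normal 0.657 0.298 -0.693
outer loop
vertex -0.066 1.985 2.93
vertex -0.819 2.434 2.409
vertex -0.307 2.957 3.119
endloop
endfacet
facet normal 0.147 -0.154 0.977
outer loop
vertex -0.066 1.985 2.93
vertex -0.307 2.957 3.119
vertex -1.541 2.106 3.171
endloop
endfacet

endsolid


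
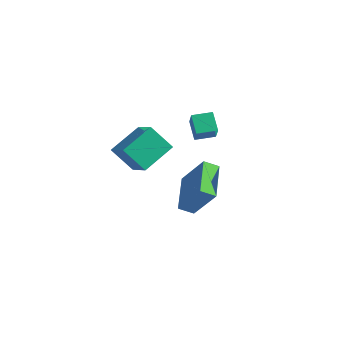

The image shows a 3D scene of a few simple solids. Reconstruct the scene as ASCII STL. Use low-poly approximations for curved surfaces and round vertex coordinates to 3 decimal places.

solid 
facet normal -0.629 -0.775 -0.068
outer loop
vertex -1.84 2.739 2.989
vertex -2.344 3.232 2.03
vertex -1.096 2.194 2.318
endloop
endfacet
facet normal 0.423 -0.414 0.806
outer loop
vertex -0.436 3.008 2.39
vertex -1.84 2.739 2.989
vertex -1.096 2.194 2.318
endloop
endfacet
facet normal -0.629 -0.775 -0.068
outer loop
vertex -1.096 2.194 2.318
vertex -2.344 3.232 2.03
vertex -1.6 2.687 1.36
endloop
endfacet
facet normal 0.653 -0.477 -0.589
outer loop
vertex -1.6 2.687 1.36
vertex -0.436 3.008 2.39
vertex -1.096 2.194 2.318
endloop
endfacet
facet normal -0.653 0.477 0.588
outer loop
vertex -1.84 2.739 2.989
vertex -1.684 4.046 2.102
vertex -2.344 3.232 2.03
endloop
endfacet
facet normal 0.423 -0.413 0.806
outer loop
vertex -1.18 3.553 3.06
vertex -1.84 2.739 2.989
vertex -0.436 3.008 2.39
endloop
endfacet
facet normal -0.652 0.477 0.589
outer loop
vertex -1.18 3.553 3.06
vertex -1.684 4.046 2.102
vertex -1.84 2.739 2.989
endloop
endfacet
facet normal -0.423 0.414 -0.806
outer loop
vertex -2.344 3.232 2.03
vertex -1.684 4.046 2.102
vertex -1.6 2.687 1.36
endloop
endfacet
facet normal 0.652 -0.478 -0.588
outer loop
vertex -0.94 3.501 1.431
vertex -0.436 3.008 2.39
vertex -1.6 2.687 1.36
endloop
endfacet
facet normal -0.424 0.414 -0.806
outer loop
vertex -1.6 2.687 1.36
vertex -1.684 4.046 2.102
vertex -0.94 3.501 1.431
endloop
endfacet
facet normal 0.629 0.775 0.068
outer loop
vertex -0.94 3.501 1.431
vertex -1.18 3.553 3.06
vertex -0.436 3.008 2.39
endloop
endfacet
facet normal 0.629 0.775 0.068
outer loop
vertex -1.684 4.046 2.102
vertex -1.18 3.553 3.06
vertex -0.94 3.501 1.431
endloop
endfacet
facet normal -0.560 -0.068 -0.826
outer loop
vertex -2.377 2.702 -1.9
vertex -1.824 3.227 -2.318
vertex -1.256 1.026 -2.523
endloop
endfacet
facet normal -0.636 -0.604 0.480
outer loop
vertex -0.036 1.173 -0.722
vertex -2.377 2.702 -1.9
vertex -1.256 1.026 -2.523
endloop
endfacet
facet normal -0.560 -0.068 -0.826
outer loop
vertex -1.256 1.026 -2.523
vertex -1.824 3.227 -2.318
vertex -0.703 1.551 -2.941
endloop
endfacet
facet normal 0.531 -0.794 -0.295
outer loop
vertex -0.703 1.551 -2.941
vertex -0.036 1.173 -0.722
vertex -1.256 1.026 -2.523
endloop
endfacet
facet normal -0.531 0.794 0.295
outer loop
vertex -2.377 2.702 -1.9
vertex -0.604 3.374 -0.517
vertex -1.824 3.227 -2.318
endloop
endfacet
facet normal -0.636 -0.604 0.480
outer loop
vertex -1.157 2.849 -0.099
vertex -2.377 2.702 -1.9
vertex -0.036 1.173 -0.722
endloop
endfacet
facet normal -0.531 0.794 0.295
outer loop
vertex -1.157 2.849 -0.099
vertex -0.604 3.374 -0.517
vertex -2.377 2.702 -1.9
endloop
endfacet
facet normal 0.636 0.604 -0.480
outer loop
vertex -1.824 3.227 -2.318
vertex -0.604 3.374 -0.517
vertex -0.703 1.551 -2.941
endloop
endfacet
facet normal 0.531 -0.794 -0.295
outer loop
vertex 0.517 1.698 -1.14
vertex -0.036 1.173 -0.722
vertex -0.703 1.551 -2.941
endloop
endfacet
facet normal 0.636 0.604 -0.480
outer loop
vertex -0.703 1.551 -2.941
vertex -0.604 3.374 -0.517
vertex 0.517 1.698 -1.14
endloop
endfacet
facet normal 0.560 0.068 0.826
outer loop
vertex 0.517 1.698 -1.14
vertex -1.157 2.849 -0.099
vertex -0.036 1.173 -0.722
endloop
endfacet
facet normal 0.560 0.068 0.826
outer loop
vertex -0.604 3.374 -0.517
vertex -1.157 2.849 -0.099
vertex 0.517 1.698 -1.14
endloop
endfacet
facet normal -0.655 -0.229 0.721
outer loop
vertex -1.166 -3.009 4.136
vertex -0.91 -1.362 4.891
vertex -2.451 -2.368 3.172
endloop
endfacet
facet normal -0.140 -0.900 -0.412
outer loop
vertex -1.45 -2.018 2.069
vertex -1.166 -3.009 4.136
vertex -2.451 -2.368 3.172
endloop
endfacet
facet normal -0.654 -0.229 0.721
outer loop
vertex -2.451 -2.368 3.172
vertex -0.91 -1.362 4.891
vertex -2.196 -0.721 3.927
endloop
endfacet
facet normal -0.743 0.370 -0.557
outer loop
vertex -2.196 -0.721 3.927
vertex -1.45 -2.018 2.069
vertex -2.451 -2.368 3.172
endloop
endfacet
facet normal 0.743 -0.371 0.557
outer loop
vertex -1.166 -3.009 4.136
vertex 0.091 -1.012 3.788
vertex -0.91 -1.362 4.891
endloop
endfacet
facet normal -0.140 -0.900 -0.412
outer loop
vertex -0.164 -2.659 3.033
vertex -1.166 -3.009 4.136
vertex -1.45 -2.018 2.069
endloop
endfacet
facet normal 0.743 -0.371 0.557
outer loop
vertex -0.164 -2.659 3.033
vertex 0.091 -1.012 3.788
vertex -1.166 -3.009 4.136
endloop
endfacet
facet normal 0.140 0.900 0.412
outer loop
vertex -0.91 -1.362 4.891
vertex 0.091 -1.012 3.788
vertex -2.196 -0.721 3.927
endloop
endfacet
facet normal -0.743 0.371 -0.557
outer loop
vertex -1.194 -0.371 2.824
vertex -1.45 -2.018 2.069
vertex -2.196 -0.721 3.927
endloop
endfacet
facet normal 0.140 0.900 0.412
outer loop
vertex -2.196 -0.721 3.927
vertex 0.091 -1.012 3.788
vertex -1.194 -0.371 2.824
endloop
endfacet
facet normal 0.654 0.229 -0.721
outer loop
vertex -1.194 -0.371 2.824
vertex -0.164 -2.659 3.033
vertex -1.45 -2.018 2.069
endloop
endfacet
facet normal 0.655 0.229 -0.720
outer loop
vertex 0.091 -1.012 3.788
vertex -0.164 -2.659 3.033
vertex -1.194 -0.371 2.824
endloop
endfacet

endsolid


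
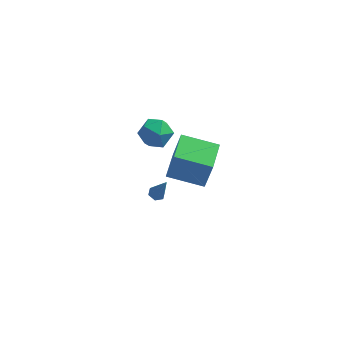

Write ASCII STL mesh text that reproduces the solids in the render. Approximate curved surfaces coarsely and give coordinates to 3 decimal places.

solid 
facet normal -0.364 0.188 -0.912
outer loop
vertex -1.811 1.455 -5.009
vertex -2.235 1.687 -4.792
vertex -1.804 1.974 -4.905
endloop
endfacet
facet normal 0.993 0.011 -0.121
outer loop
vertex -1.811 1.455 -5.009
vertex -1.804 1.974 -4.905
vertex -1.585 1.353 -3.168
endloop
endfacet
facet normal -0.365 0.189 -0.912
outer loop
vertex -1.804 1.974 -4.905
vertex -2.235 1.687 -4.792
vertex -2.228 2.207 -4.687
endloop
endfacet
facet normal 0.554 0.804 0.218
outer loop
vertex -1.804 1.974 -4.905
vertex -2.228 2.207 -4.687
vertex -1.585 1.353 -3.168
endloop
endfacet
facet normal -0.365 0.189 -0.912
outer loop
vertex -2.228 2.207 -4.687
vertex -2.235 1.687 -4.792
vertex -2.659 1.92 -4.574
endloop
endfacet
facet normal -0.348 0.746 0.567
outer loop
vertex -2.228 2.207 -4.687
vertex -2.659 1.92 -4.574
vertex -1.585 1.353 -3.168
endloop
endfacet
facet normal -0.366 0.187 -0.912
outer loop
vertex -2.659 1.92 -4.574
vertex -2.235 1.687 -4.792
vertex -2.666 1.4 -4.678
endloop
endfacet
facet normal -0.810 -0.104 0.577
outer loop
vertex -2.659 1.92 -4.574
vertex -2.666 1.4 -4.678
vertex -1.585 1.353 -3.168
endloop
endfacet
facet normal -0.366 0.188 -0.912
outer loop
vertex -2.666 1.4 -4.678
vertex -2.235 1.687 -4.792
vertex -2.242 1.168 -4.896
endloop
endfacet
facet normal -0.370 -0.898 0.237
outer loop
vertex -2.666 1.4 -4.678
vertex -2.242 1.168 -4.896
vertex -1.585 1.353 -3.168
endloop
endfacet
facet normal -0.364 0.188 -0.912
outer loop
vertex -2.242 1.168 -4.896
vertex -2.235 1.687 -4.792
vertex -1.811 1.455 -5.009
endloop
endfacet
facet normal 0.530 -0.840 -0.112
outer loop
vertex -2.242 1.168 -4.896
vertex -1.811 1.455 -5.009
vertex -1.585 1.353 -3.168
endloop
endfacet
facet normal -0.973 0.040 0.225
outer loop
vertex -0.431 -3.206 4.301
vertex -0.333 -1.331 4.394
vertex -0.89 -3.082 2.296
endloop
endfacet
facet normal -0.052 -0.997 -0.050
outer loop
vertex 1.233 -3.169 1.806
vertex -0.431 -3.206 4.301
vertex -0.89 -3.082 2.296
endloop
endfacet
facet normal -0.974 0.040 0.225
outer loop
vertex -0.89 -3.082 2.296
vertex -0.333 -1.331 4.394
vertex -0.791 -1.207 2.39
endloop
endfacet
facet normal -0.222 0.061 -0.973
outer loop
vertex -0.791 -1.207 2.39
vertex 1.233 -3.169 1.806
vertex -0.89 -3.082 2.296
endloop
endfacet
facet normal 0.222 -0.060 0.973
outer loop
vertex -0.431 -3.206 4.301
vertex 1.79 -1.418 3.904
vertex -0.333 -1.331 4.394
endloop
endfacet
facet normal -0.052 -0.997 -0.050
outer loop
vertex 1.691 -3.293 3.81
vertex -0.431 -3.206 4.301
vertex 1.233 -3.169 1.806
endloop
endfacet
facet normal 0.223 -0.061 0.973
outer loop
vertex 1.691 -3.293 3.81
vertex 1.79 -1.418 3.904
vertex -0.431 -3.206 4.301
endloop
endfacet
facet normal 0.052 0.997 0.050
outer loop
vertex -0.333 -1.331 4.394
vertex 1.79 -1.418 3.904
vertex -0.791 -1.207 2.39
endloop
endfacet
facet normal -0.223 0.060 -0.973
outer loop
vertex 1.331 -1.294 1.899
vertex 1.233 -3.169 1.806
vertex -0.791 -1.207 2.39
endloop
endfacet
facet normal 0.052 0.997 0.050
outer loop
vertex -0.791 -1.207 2.39
vertex 1.79 -1.418 3.904
vertex 1.331 -1.294 1.899
endloop
endfacet
facet normal 0.974 -0.040 -0.225
outer loop
vertex 1.331 -1.294 1.899
vertex 1.691 -3.293 3.81
vertex 1.233 -3.169 1.806
endloop
endfacet
facet normal 0.973 -0.040 -0.225
outer loop
vertex 1.79 -1.418 3.904
vertex 1.691 -3.293 3.81
vertex 1.331 -1.294 1.899
endloop
endfacet
facet normal -0.845 -0.483 0.228
outer loop
vertex -3.495 2.714 -0.117
vertex -2.912 1.746 -0.005
vertex -3.059 2.427 0.891
endloop
endfacet
facet normal -0.878 0.199 0.436
outer loop
vertex -3.495 2.714 -0.117
vertex -3.059 2.427 0.891
vertex -2.995 3.502 0.53
endloop
endfacet
facet normal -0.781 0.609 -0.139
outer loop
vertex -3.495 2.714 -0.117
vertex -2.995 3.502 0.53
vertex -2.809 3.485 -0.59
endloop
endfacet
facet normal -0.688 0.182 -0.702
outer loop
vertex -3.495 2.714 -0.117
vertex -2.809 3.485 -0.59
vertex -2.758 2.399 -0.921
endloop
endfacet
facet normal -0.729 -0.494 -0.475
outer loop
vertex -3.495 2.714 -0.117
vertex -2.758 2.399 -0.921
vertex -2.912 1.746 -0.005
endloop
endfacet
facet normal -0.336 0.318 0.887
outer loop
vertex -2.995 3.502 0.53
vertex -3.059 2.427 0.891
vertex -2.102 3.021 1.041
endloop
endfacet
facet normal -0.284 -0.785 0.550
outer loop
vertex -3.059 2.427 0.891
vertex -2.912 1.746 -0.005
vertex -2.051 1.935 0.71
endloop
endfacet
facet normal -0.096 -0.803 -0.588
outer loop
vertex -2.912 1.746 -0.005
vertex -2.758 2.399 -0.921
vertex -1.865 1.918 -0.41
endloop
endfacet
facet normal -0.030 0.290 -0.957
outer loop
vertex -2.758 2.399 -0.921
vertex -2.809 3.485 -0.59
vertex -1.801 2.993 -0.771
endloop
endfacet
facet normal -0.179 0.983 -0.045
outer loop
vertex -2.809 3.485 -0.59
vertex -2.995 3.502 0.53
vertex -1.948 3.674 0.125
endloop
endfacet
facet normal 0.688 -0.182 0.702
outer loop
vertex -1.365 2.706 0.237
vertex -2.102 3.021 1.041
vertex -2.051 1.935 0.71
endloop
endfacet
facet normal 0.781 -0.609 0.139
outer loop
vertex -1.365 2.706 0.237
vertex -2.051 1.935 0.71
vertex -1.865 1.918 -0.41
endloop
endfacet
facet normal 0.878 -0.199 -0.436
outer loop
vertex -1.365 2.706 0.237
vertex -1.865 1.918 -0.41
vertex -1.801 2.993 -0.771
endloop
endfacet
facet normal 0.845 0.483 -0.228
outer loop
vertex -1.365 2.706 0.237
vertex -1.801 2.993 -0.771
vertex -1.948 3.674 0.125
endloop
endfacet
facet normal 0.729 0.494 0.475
outer loop
vertex -1.365 2.706 0.237
vertex -1.948 3.674 0.125
vertex -2.102 3.021 1.041
endloop
endfacet
facet normal 0.030 -0.290 0.957
outer loop
vertex -2.051 1.935 0.71
vertex -2.102 3.021 1.041
vertex -3.059 2.427 0.891
endloop
endfacet
facet normal 0.179 -0.983 0.045
outer loop
vertex -1.865 1.918 -0.41
vertex -2.051 1.935 0.71
vertex -2.912 1.746 -0.005
endloop
endfacet
facet normal 0.336 -0.318 -0.887
outer loop
vertex -1.801 2.993 -0.771
vertex -1.865 1.918 -0.41
vertex -2.758 2.399 -0.921
endloop
endfacet
facet normal 0.284 0.785 -0.550
outer loop
vertex -1.948 3.674 0.125
vertex -1.801 2.993 -0.771
vertex -2.809 3.485 -0.59
endloop
endfacet
facet normal 0.096 0.803 0.588
outer loop
vertex -2.102 3.021 1.041
vertex -1.948 3.674 0.125
vertex -2.995 3.502 0.53
endloop
endfacet

endsolid


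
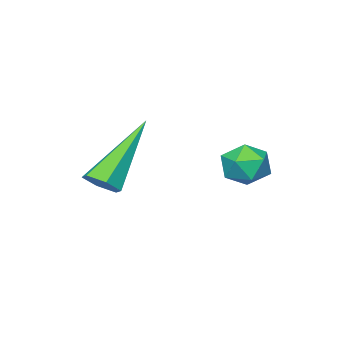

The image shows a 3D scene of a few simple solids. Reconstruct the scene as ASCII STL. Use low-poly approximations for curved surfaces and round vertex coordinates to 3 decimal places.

solid 
facet normal -0.332 0.457 0.825
outer loop
vertex -0.71 1.225 0.431
vertex -0.188 1.03 0.749
vertex -0.184 1.592 0.439
endloop
endfacet
facet normal -0.558 0.795 0.238
outer loop
vertex -0.71 1.225 0.431
vertex -0.184 1.592 0.439
vertex -0.518 1.52 -0.105
endloop
endfacet
facet normal -0.932 0.328 -0.153
outer loop
vertex -0.71 1.225 0.431
vertex -0.518 1.52 -0.105
vertex -0.727 0.914 -0.13
endloop
endfacet
facet normal -0.936 -0.294 0.192
outer loop
vertex -0.71 1.225 0.431
vertex -0.727 0.914 -0.13
vertex -0.524 0.612 0.398
endloop
endfacet
facet normal -0.565 -0.214 0.797
outer loop
vertex -0.71 1.225 0.431
vertex -0.524 0.612 0.398
vertex -0.188 1.03 0.749
endloop
endfacet
facet normal 0.016 0.990 -0.141
outer loop
vertex -0.518 1.52 -0.105
vertex -0.184 1.592 0.439
vertex 0.124 1.508 -0.118
endloop
endfacet
facet normal 0.382 0.444 0.810
outer loop
vertex -0.184 1.592 0.439
vertex -0.188 1.03 0.749
vertex 0.327 1.206 0.41
endloop
endfacet
facet normal 0.003 -0.645 0.764
outer loop
vertex -0.188 1.03 0.749
vertex -0.524 0.612 0.398
vertex 0.118 0.6 0.385
endloop
endfacet
facet normal -0.597 -0.774 -0.213
outer loop
vertex -0.524 0.612 0.398
vertex -0.727 0.914 -0.13
vertex -0.216 0.528 -0.159
endloop
endfacet
facet normal -0.589 0.235 -0.773
outer loop
vertex -0.727 0.914 -0.13
vertex -0.518 1.52 -0.105
vertex -0.212 1.09 -0.469
endloop
endfacet
facet normal 0.936 0.294 -0.192
outer loop
vertex 0.31 0.895 -0.151
vertex 0.124 1.508 -0.118
vertex 0.327 1.206 0.41
endloop
endfacet
facet normal 0.932 -0.328 0.153
outer loop
vertex 0.31 0.895 -0.151
vertex 0.327 1.206 0.41
vertex 0.118 0.6 0.385
endloop
endfacet
facet normal 0.558 -0.795 -0.238
outer loop
vertex 0.31 0.895 -0.151
vertex 0.118 0.6 0.385
vertex -0.216 0.528 -0.159
endloop
endfacet
facet normal 0.332 -0.457 -0.825
outer loop
vertex 0.31 0.895 -0.151
vertex -0.216 0.528 -0.159
vertex -0.212 1.09 -0.469
endloop
endfacet
facet normal 0.565 0.214 -0.797
outer loop
vertex 0.31 0.895 -0.151
vertex -0.212 1.09 -0.469
vertex 0.124 1.508 -0.118
endloop
endfacet
facet normal 0.597 0.774 0.213
outer loop
vertex 0.327 1.206 0.41
vertex 0.124 1.508 -0.118
vertex -0.184 1.592 0.439
endloop
endfacet
facet normal 0.589 -0.235 0.773
outer loop
vertex 0.118 0.6 0.385
vertex 0.327 1.206 0.41
vertex -0.188 1.03 0.749
endloop
endfacet
facet normal -0.016 -0.990 0.141
outer loop
vertex -0.216 0.528 -0.159
vertex 0.118 0.6 0.385
vertex -0.524 0.612 0.398
endloop
endfacet
facet normal -0.382 -0.444 -0.810
outer loop
vertex -0.212 1.09 -0.469
vertex -0.216 0.528 -0.159
vertex -0.727 0.914 -0.13
endloop
endfacet
facet normal -0.003 0.645 -0.764
outer loop
vertex 0.124 1.508 -0.118
vertex -0.212 1.09 -0.469
vertex -0.518 1.52 -0.105
endloop
endfacet
facet normal 0.680 0.008 -0.733
outer loop
vertex 1.847 -1.242 -0.432
vertex 1.605 -1.641 -0.661
vertex 1.471 -1.153 -0.78
endloop
endfacet
facet normal -0.022 0.963 0.269
outer loop
vertex 1.847 -1.242 -0.432
vertex 1.471 -1.153 -0.78
vertex 0.135 -1.659 0.921
endloop
endfacet
facet normal 0.681 0.009 -0.732
outer loop
vertex 1.471 -1.153 -0.78
vertex 1.605 -1.641 -0.661
vertex 1.23 -1.553 -1.009
endloop
endfacet
facet normal -0.694 0.624 -0.359
outer loop
vertex 1.471 -1.153 -0.78
vertex 1.23 -1.553 -1.009
vertex 0.135 -1.659 0.921
endloop
endfacet
facet normal 0.681 0.009 -0.732
outer loop
vertex 1.23 -1.553 -1.009
vertex 1.605 -1.641 -0.661
vertex 1.364 -2.041 -0.89
endloop
endfacet
facet normal -0.810 -0.339 -0.478
outer loop
vertex 1.23 -1.553 -1.009
vertex 1.364 -2.041 -0.89
vertex 0.135 -1.659 0.921
endloop
endfacet
facet normal 0.681 0.009 -0.732
outer loop
vertex 1.364 -2.041 -0.89
vertex 1.605 -1.641 -0.661
vertex 1.74 -2.129 -0.541
endloop
endfacet
facet normal -0.255 -0.966 0.031
outer loop
vertex 1.364 -2.041 -0.89
vertex 1.74 -2.129 -0.541
vertex 0.135 -1.659 0.921
endloop
endfacet
facet normal 0.681 0.009 -0.732
outer loop
vertex 1.74 -2.129 -0.541
vertex 1.605 -1.641 -0.661
vertex 1.981 -1.73 -0.312
endloop
endfacet
facet normal 0.415 -0.628 0.658
outer loop
vertex 1.74 -2.129 -0.541
vertex 1.981 -1.73 -0.312
vertex 0.135 -1.659 0.921
endloop
endfacet
facet normal 0.681 0.007 -0.732
outer loop
vertex 1.981 -1.73 -0.312
vertex 1.605 -1.641 -0.661
vertex 1.847 -1.242 -0.432
endloop
endfacet
facet normal 0.532 0.337 0.777
outer loop
vertex 1.981 -1.73 -0.312
vertex 1.847 -1.242 -0.432
vertex 0.135 -1.659 0.921
endloop
endfacet

endsolid


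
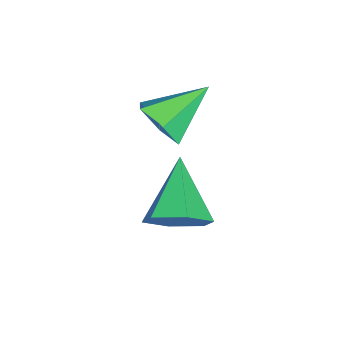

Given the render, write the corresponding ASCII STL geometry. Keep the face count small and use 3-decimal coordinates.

solid 
facet normal 0.481 -0.672 -0.563
outer loop
vertex 1.1 -2.718 0.922
vertex 0.42 -2.855 0.505
vertex 0.936 -2.281 0.26
endloop
endfacet
facet normal 0.592 0.732 0.337
outer loop
vertex 1.1 -2.718 0.922
vertex 0.936 -2.281 0.26
vertex -0.36 -1.765 1.415
endloop
endfacet
facet normal 0.481 -0.673 -0.562
outer loop
vertex 0.936 -2.281 0.26
vertex 0.42 -2.855 0.505
vertex 0.256 -2.418 -0.158
endloop
endfacet
facet normal 0.040 0.928 -0.370
outer loop
vertex 0.936 -2.281 0.26
vertex 0.256 -2.418 -0.158
vertex -0.36 -1.765 1.415
endloop
endfacet
facet normal 0.481 -0.673 -0.562
outer loop
vertex 0.256 -2.418 -0.158
vertex 0.42 -2.855 0.505
vertex -0.261 -2.992 0.087
endloop
endfacet
facet normal -0.743 0.463 -0.483
outer loop
vertex 0.256 -2.418 -0.158
vertex -0.261 -2.992 0.087
vertex -0.36 -1.765 1.415
endloop
endfacet
facet normal 0.481 -0.672 -0.563
outer loop
vertex -0.261 -2.992 0.087
vertex 0.42 -2.855 0.505
vertex -0.097 -3.429 0.749
endloop
endfacet
facet normal -0.974 -0.198 0.110
outer loop
vertex -0.261 -2.992 0.087
vertex -0.097 -3.429 0.749
vertex -0.36 -1.765 1.415
endloop
endfacet
facet normal 0.481 -0.672 -0.562
outer loop
vertex -0.097 -3.429 0.749
vertex 0.42 -2.855 0.505
vertex 0.583 -3.292 1.167
endloop
endfacet
facet normal -0.423 -0.394 0.816
outer loop
vertex -0.097 -3.429 0.749
vertex 0.583 -3.292 1.167
vertex -0.36 -1.765 1.415
endloop
endfacet
facet normal 0.480 -0.673 -0.562
outer loop
vertex 0.583 -3.292 1.167
vertex 0.42 -2.855 0.505
vertex 1.1 -2.718 0.922
endloop
endfacet
facet normal 0.361 0.072 0.930
outer loop
vertex 0.583 -3.292 1.167
vertex 1.1 -2.718 0.922
vertex -0.36 -1.765 1.415
endloop
endfacet
facet normal 0.828 0.114 -0.549
outer loop
vertex 2.304 -2.721 -1.394
vertex 1.862 -2.141 -1.939
vertex 2.305 -1.83 -1.207
endloop
endfacet
facet normal 0.199 -0.201 0.959
outer loop
vertex 2.304 -2.721 -1.394
vertex 2.305 -1.83 -1.207
vertex 0.298 -2.359 -0.901
endloop
endfacet
facet normal 0.827 0.116 -0.550
outer loop
vertex 2.305 -1.83 -1.207
vertex 1.862 -2.141 -1.939
vertex 1.862 -1.251 -1.752
endloop
endfacet
facet normal -0.060 0.660 0.749
outer loop
vertex 2.305 -1.83 -1.207
vertex 1.862 -1.251 -1.752
vertex 0.298 -2.359 -0.901
endloop
endfacet
facet normal 0.828 0.115 -0.549
outer loop
vertex 1.862 -1.251 -1.752
vertex 1.862 -2.141 -1.939
vertex 1.42 -1.562 -2.484
endloop
endfacet
facet normal -0.577 0.816 0.002
outer loop
vertex 1.862 -1.251 -1.752
vertex 1.42 -1.562 -2.484
vertex 0.298 -2.359 -0.901
endloop
endfacet
facet normal 0.828 0.115 -0.549
outer loop
vertex 1.42 -1.562 -2.484
vertex 1.862 -2.141 -1.939
vertex 1.42 -2.453 -2.671
endloop
endfacet
facet normal -0.837 0.113 -0.536
outer loop
vertex 1.42 -1.562 -2.484
vertex 1.42 -2.453 -2.671
vertex 0.298 -2.359 -0.901
endloop
endfacet
facet normal 0.828 0.115 -0.549
outer loop
vertex 1.42 -2.453 -2.671
vertex 1.862 -2.141 -1.939
vertex 1.862 -3.032 -2.126
endloop
endfacet
facet normal -0.578 -0.748 -0.326
outer loop
vertex 1.42 -2.453 -2.671
vertex 1.862 -3.032 -2.126
vertex 0.298 -2.359 -0.901
endloop
endfacet
facet normal 0.828 0.115 -0.549
outer loop
vertex 1.862 -3.032 -2.126
vertex 1.862 -2.141 -1.939
vertex 2.304 -2.721 -1.394
endloop
endfacet
facet normal -0.060 -0.905 0.421
outer loop
vertex 1.862 -3.032 -2.126
vertex 2.304 -2.721 -1.394
vertex 0.298 -2.359 -0.901
endloop
endfacet

endsolid


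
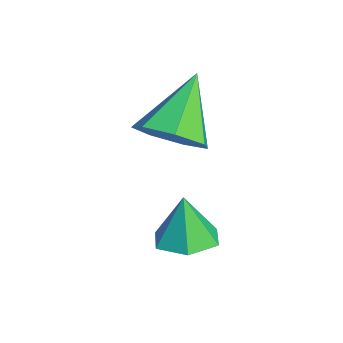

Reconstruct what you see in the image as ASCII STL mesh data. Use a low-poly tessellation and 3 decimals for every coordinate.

solid 
facet normal 0.142 0.031 -0.989
outer loop
vertex -0.451 -1.371 -1.089
vertex -1.175 -1.252 -1.189
vertex -0.713 -0.679 -1.105
endloop
endfacet
facet normal 0.751 0.298 0.589
outer loop
vertex -0.451 -1.371 -1.089
vertex -0.713 -0.679 -1.105
vertex -1.345 -1.288 0.009
endloop
endfacet
facet normal 0.142 0.031 -0.989
outer loop
vertex -0.713 -0.679 -1.105
vertex -1.175 -1.252 -1.189
vertex -1.437 -0.56 -1.205
endloop
endfacet
facet normal 0.071 0.858 0.509
outer loop
vertex -0.713 -0.679 -1.105
vertex -1.437 -0.56 -1.205
vertex -1.345 -1.288 0.009
endloop
endfacet
facet normal 0.140 0.030 -0.990
outer loop
vertex -1.437 -0.56 -1.205
vertex -1.175 -1.252 -1.189
vertex -1.898 -1.133 -1.288
endloop
endfacet
facet normal -0.746 0.545 0.383
outer loop
vertex -1.437 -0.56 -1.205
vertex -1.898 -1.133 -1.288
vertex -1.345 -1.288 0.009
endloop
endfacet
facet normal 0.141 0.030 -0.990
outer loop
vertex -1.898 -1.133 -1.288
vertex -1.175 -1.252 -1.189
vertex -1.636 -1.824 -1.272
endloop
endfacet
facet normal -0.883 -0.327 0.337
outer loop
vertex -1.898 -1.133 -1.288
vertex -1.636 -1.824 -1.272
vertex -1.345 -1.288 0.009
endloop
endfacet
facet normal 0.142 0.030 -0.989
outer loop
vertex -1.636 -1.824 -1.272
vertex -1.175 -1.252 -1.189
vertex -0.912 -1.943 -1.172
endloop
endfacet
facet normal -0.203 -0.886 0.417
outer loop
vertex -1.636 -1.824 -1.272
vertex -0.912 -1.943 -1.172
vertex -1.345 -1.288 0.009
endloop
endfacet
facet normal 0.142 0.030 -0.989
outer loop
vertex -0.912 -1.943 -1.172
vertex -1.175 -1.252 -1.189
vertex -0.451 -1.371 -1.089
endloop
endfacet
facet normal 0.614 -0.573 0.543
outer loop
vertex -0.912 -1.943 -1.172
vertex -0.451 -1.371 -1.089
vertex -1.345 -1.288 0.009
endloop
endfacet
facet normal 0.576 -0.435 -0.692
outer loop
vertex -1.993 -0.72 1.094
vertex -2.613 -1.313 0.951
vertex -2.499 -0.543 0.562
endloop
endfacet
facet normal 0.194 0.971 0.139
outer loop
vertex -1.993 -0.72 1.094
vertex -2.499 -0.543 0.562
vertex -3.627 -0.547 2.169
endloop
endfacet
facet normal 0.576 -0.435 -0.692
outer loop
vertex -2.499 -0.543 0.562
vertex -2.613 -1.313 0.951
vertex -3.091 -0.946 0.323
endloop
endfacet
facet normal -0.446 0.839 -0.311
outer loop
vertex -2.499 -0.543 0.562
vertex -3.091 -0.946 0.323
vertex -3.627 -0.547 2.169
endloop
endfacet
facet normal 0.575 -0.435 -0.692
outer loop
vertex -3.091 -0.946 0.323
vertex -2.613 -1.313 0.951
vertex -3.323 -1.625 0.557
endloop
endfacet
facet normal -0.926 0.208 -0.314
outer loop
vertex -3.091 -0.946 0.323
vertex -3.323 -1.625 0.557
vertex -3.627 -0.547 2.169
endloop
endfacet
facet normal 0.575 -0.435 -0.692
outer loop
vertex -3.323 -1.625 0.557
vertex -2.613 -1.313 0.951
vertex -3.021 -2.069 1.087
endloop
endfacet
facet normal -0.885 -0.446 0.131
outer loop
vertex -3.323 -1.625 0.557
vertex -3.021 -2.069 1.087
vertex -3.627 -0.547 2.169
endloop
endfacet
facet normal 0.576 -0.435 -0.692
outer loop
vertex -3.021 -2.069 1.087
vertex -2.613 -1.313 0.951
vertex -2.412 -1.944 1.515
endloop
endfacet
facet normal -0.355 -0.631 0.689
outer loop
vertex -3.021 -2.069 1.087
vertex -2.412 -1.944 1.515
vertex -3.627 -0.547 2.169
endloop
endfacet
facet normal 0.576 -0.435 -0.692
outer loop
vertex -2.412 -1.944 1.515
vertex -2.613 -1.313 0.951
vertex -1.954 -1.343 1.518
endloop
endfacet
facet normal 0.267 -0.208 0.941
outer loop
vertex -2.412 -1.944 1.515
vertex -1.954 -1.343 1.518
vertex -3.627 -0.547 2.169
endloop
endfacet
facet normal 0.576 -0.435 -0.692
outer loop
vertex -1.954 -1.343 1.518
vertex -2.613 -1.313 0.951
vertex -1.993 -0.72 1.094
endloop
endfacet
facet normal 0.511 0.505 0.695
outer loop
vertex -1.954 -1.343 1.518
vertex -1.993 -0.72 1.094
vertex -3.627 -0.547 2.169
endloop
endfacet

endsolid


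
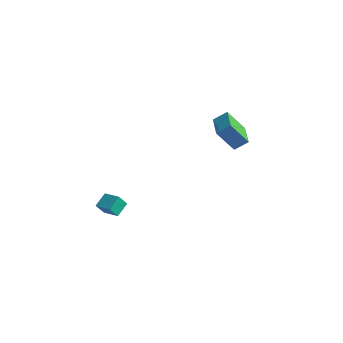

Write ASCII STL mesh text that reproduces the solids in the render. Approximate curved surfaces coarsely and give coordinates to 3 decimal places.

solid 
facet normal -0.280 -0.476 0.834
outer loop
vertex -1.519 -4.634 -3.064
vertex -1.586 -3.776 -2.597
vertex -2.591 -4.549 -3.375
endloop
endfacet
facet normal 0.069 -0.876 -0.478
outer loop
vertex -2.354 -4.144 -4.083
vertex -1.519 -4.634 -3.064
vertex -2.591 -4.549 -3.375
endloop
endfacet
facet normal -0.279 -0.477 0.834
outer loop
vertex -2.591 -4.549 -3.375
vertex -1.586 -3.776 -2.597
vertex -2.659 -3.691 -2.907
endloop
endfacet
facet normal -0.958 0.075 -0.277
outer loop
vertex -2.659 -3.691 -2.907
vertex -2.354 -4.144 -4.083
vertex -2.591 -4.549 -3.375
endloop
endfacet
facet normal 0.958 -0.076 0.277
outer loop
vertex -1.519 -4.634 -3.064
vertex -1.349 -3.371 -3.305
vertex -1.586 -3.776 -2.597
endloop
endfacet
facet normal 0.069 -0.876 -0.477
outer loop
vertex -1.281 -4.229 -3.773
vertex -1.519 -4.634 -3.064
vertex -2.354 -4.144 -4.083
endloop
endfacet
facet normal 0.958 -0.076 0.278
outer loop
vertex -1.281 -4.229 -3.773
vertex -1.349 -3.371 -3.305
vertex -1.519 -4.634 -3.064
endloop
endfacet
facet normal -0.069 0.876 0.478
outer loop
vertex -1.586 -3.776 -2.597
vertex -1.349 -3.371 -3.305
vertex -2.659 -3.691 -2.907
endloop
endfacet
facet normal -0.958 0.076 -0.278
outer loop
vertex -2.421 -3.286 -3.616
vertex -2.354 -4.144 -4.083
vertex -2.659 -3.691 -2.907
endloop
endfacet
facet normal -0.069 0.876 0.477
outer loop
vertex -2.659 -3.691 -2.907
vertex -1.349 -3.371 -3.305
vertex -2.421 -3.286 -3.616
endloop
endfacet
facet normal 0.279 0.476 -0.834
outer loop
vertex -2.421 -3.286 -3.616
vertex -1.281 -4.229 -3.773
vertex -2.354 -4.144 -4.083
endloop
endfacet
facet normal 0.280 0.477 -0.833
outer loop
vertex -1.349 -3.371 -3.305
vertex -1.281 -4.229 -3.773
vertex -2.421 -3.286 -3.616
endloop
endfacet
facet normal -0.447 -0.381 0.809
outer loop
vertex 4.391 -1.751 4.856
vertex 3.288 -0.608 4.785
vertex 3.872 -2.286 4.317
endloop
endfacet
facet normal 0.694 -0.719 0.045
outer loop
vertex 4.592 -1.672 3.015
vertex 4.391 -1.751 4.856
vertex 3.872 -2.286 4.317
endloop
endfacet
facet normal -0.447 -0.381 0.809
outer loop
vertex 3.872 -2.286 4.317
vertex 3.288 -0.608 4.785
vertex 2.769 -1.143 4.246
endloop
endfacet
facet normal -0.564 -0.581 -0.586
outer loop
vertex 2.769 -1.143 4.246
vertex 4.592 -1.672 3.015
vertex 3.872 -2.286 4.317
endloop
endfacet
facet normal 0.564 0.581 0.586
outer loop
vertex 4.391 -1.751 4.856
vertex 4.008 0.006 3.483
vertex 3.288 -0.608 4.785
endloop
endfacet
facet normal 0.694 -0.719 0.045
outer loop
vertex 5.111 -1.137 3.554
vertex 4.391 -1.751 4.856
vertex 4.592 -1.672 3.015
endloop
endfacet
facet normal 0.564 0.581 0.586
outer loop
vertex 5.111 -1.137 3.554
vertex 4.008 0.006 3.483
vertex 4.391 -1.751 4.856
endloop
endfacet
facet normal -0.694 0.719 -0.045
outer loop
vertex 3.288 -0.608 4.785
vertex 4.008 0.006 3.483
vertex 2.769 -1.143 4.246
endloop
endfacet
facet normal -0.564 -0.581 -0.586
outer loop
vertex 3.489 -0.529 2.944
vertex 4.592 -1.672 3.015
vertex 2.769 -1.143 4.246
endloop
endfacet
facet normal -0.694 0.719 -0.045
outer loop
vertex 2.769 -1.143 4.246
vertex 4.008 0.006 3.483
vertex 3.489 -0.529 2.944
endloop
endfacet
facet normal 0.447 0.381 -0.809
outer loop
vertex 3.489 -0.529 2.944
vertex 5.111 -1.137 3.554
vertex 4.592 -1.672 3.015
endloop
endfacet
facet normal 0.447 0.381 -0.809
outer loop
vertex 4.008 0.006 3.483
vertex 5.111 -1.137 3.554
vertex 3.489 -0.529 2.944
endloop
endfacet

endsolid


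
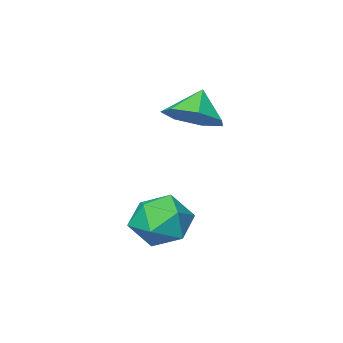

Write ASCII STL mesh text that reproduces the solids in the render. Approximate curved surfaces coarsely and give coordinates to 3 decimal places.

solid 
facet normal -0.553 0.482 0.679
outer loop
vertex 2.991 3.262 -2.68
vertex 3.481 2.678 -1.866
vertex 3.919 3.648 -2.198
endloop
endfacet
facet normal -0.430 0.896 0.111
outer loop
vertex 2.991 3.262 -2.68
vertex 3.919 3.648 -2.198
vertex 3.792 3.724 -3.303
endloop
endfacet
facet normal -0.685 0.560 -0.466
outer loop
vertex 2.991 3.262 -2.68
vertex 3.792 3.724 -3.303
vertex 3.275 2.8 -3.654
endloop
endfacet
facet normal -0.966 -0.061 -0.253
outer loop
vertex 2.991 3.262 -2.68
vertex 3.275 2.8 -3.654
vertex 3.083 2.155 -2.766
endloop
endfacet
facet normal -0.884 -0.109 0.454
outer loop
vertex 2.991 3.262 -2.68
vertex 3.083 2.155 -2.766
vertex 3.481 2.678 -1.866
endloop
endfacet
facet normal 0.277 0.960 0.034
outer loop
vertex 3.792 3.724 -3.303
vertex 3.919 3.648 -2.198
vertex 4.777 3.425 -2.874
endloop
endfacet
facet normal 0.077 0.292 0.953
outer loop
vertex 3.919 3.648 -2.198
vertex 3.481 2.678 -1.866
vertex 4.585 2.78 -1.986
endloop
endfacet
facet normal -0.459 -0.665 0.589
outer loop
vertex 3.481 2.678 -1.866
vertex 3.083 2.155 -2.766
vertex 4.068 1.856 -2.337
endloop
endfacet
facet normal -0.589 -0.588 -0.554
outer loop
vertex 3.083 2.155 -2.766
vertex 3.275 2.8 -3.654
vertex 3.941 1.932 -3.442
endloop
endfacet
facet normal -0.136 0.418 -0.898
outer loop
vertex 3.275 2.8 -3.654
vertex 3.792 3.724 -3.303
vertex 4.379 2.902 -3.774
endloop
endfacet
facet normal 0.966 0.061 0.253
outer loop
vertex 4.869 2.318 -2.96
vertex 4.777 3.425 -2.874
vertex 4.585 2.78 -1.986
endloop
endfacet
facet normal 0.685 -0.560 0.466
outer loop
vertex 4.869 2.318 -2.96
vertex 4.585 2.78 -1.986
vertex 4.068 1.856 -2.337
endloop
endfacet
facet normal 0.430 -0.896 -0.111
outer loop
vertex 4.869 2.318 -2.96
vertex 4.068 1.856 -2.337
vertex 3.941 1.932 -3.442
endloop
endfacet
facet normal 0.553 -0.482 -0.679
outer loop
vertex 4.869 2.318 -2.96
vertex 3.941 1.932 -3.442
vertex 4.379 2.902 -3.774
endloop
endfacet
facet normal 0.884 0.109 -0.454
outer loop
vertex 4.869 2.318 -2.96
vertex 4.379 2.902 -3.774
vertex 4.777 3.425 -2.874
endloop
endfacet
facet normal 0.589 0.588 0.554
outer loop
vertex 4.585 2.78 -1.986
vertex 4.777 3.425 -2.874
vertex 3.919 3.648 -2.198
endloop
endfacet
facet normal 0.136 -0.418 0.898
outer loop
vertex 4.068 1.856 -2.337
vertex 4.585 2.78 -1.986
vertex 3.481 2.678 -1.866
endloop
endfacet
facet normal -0.277 -0.960 -0.034
outer loop
vertex 3.941 1.932 -3.442
vertex 4.068 1.856 -2.337
vertex 3.083 2.155 -2.766
endloop
endfacet
facet normal -0.077 -0.292 -0.953
outer loop
vertex 4.379 2.902 -3.774
vertex 3.941 1.932 -3.442
vertex 3.275 2.8 -3.654
endloop
endfacet
facet normal 0.459 0.665 -0.589
outer loop
vertex 4.777 3.425 -2.874
vertex 4.379 2.902 -3.774
vertex 3.792 3.724 -3.303
endloop
endfacet
facet normal 0.514 0.272 -0.814
outer loop
vertex 2.21 0.925 1.041
vertex 1.306 0.873 0.453
vertex 1.712 1.717 0.991
endloop
endfacet
facet normal 0.222 0.200 0.954
outer loop
vertex 2.21 0.925 1.041
vertex 1.712 1.717 0.991
vertex 0.654 0.527 1.487
endloop
endfacet
facet normal 0.513 0.272 -0.814
outer loop
vertex 1.712 1.717 0.991
vertex 1.306 0.873 0.453
vertex 0.907 1.873 0.536
endloop
endfacet
facet normal -0.309 0.587 0.748
outer loop
vertex 1.712 1.717 0.991
vertex 0.907 1.873 0.536
vertex 0.654 0.527 1.487
endloop
endfacet
facet normal 0.514 0.273 -0.813
outer loop
vertex 0.907 1.873 0.536
vertex 1.306 0.873 0.453
vertex 0.404 1.276 0.018
endloop
endfacet
facet normal -0.844 0.406 0.351
outer loop
vertex 0.907 1.873 0.536
vertex 0.404 1.276 0.018
vertex 0.654 0.527 1.487
endloop
endfacet
facet normal 0.514 0.271 -0.814
outer loop
vertex 0.404 1.276 0.018
vertex 1.306 0.873 0.453
vertex 0.579 0.375 -0.172
endloop
endfacet
facet normal -0.977 -0.203 0.063
outer loop
vertex 0.404 1.276 0.018
vertex 0.579 0.375 -0.172
vertex 0.654 0.527 1.487
endloop
endfacet
facet normal 0.513 0.272 -0.814
outer loop
vertex 0.579 0.375 -0.172
vertex 1.306 0.873 0.453
vertex 1.303 -0.151 0.109
endloop
endfacet
facet normal -0.610 -0.786 0.100
outer loop
vertex 0.579 0.375 -0.172
vertex 1.303 -0.151 0.109
vertex 0.654 0.527 1.487
endloop
endfacet
facet normal 0.514 0.272 -0.814
outer loop
vertex 1.303 -0.151 0.109
vertex 1.306 0.873 0.453
vertex 2.028 0.094 0.649
endloop
endfacet
facet normal -0.019 -0.901 0.434
outer loop
vertex 1.303 -0.151 0.109
vertex 2.028 0.094 0.649
vertex 0.654 0.527 1.487
endloop
endfacet
facet normal 0.514 0.271 -0.814
outer loop
vertex 2.028 0.094 0.649
vertex 1.306 0.873 0.453
vertex 2.21 0.925 1.041
endloop
endfacet
facet normal 0.351 -0.461 0.815
outer loop
vertex 2.028 0.094 0.649
vertex 2.21 0.925 1.041
vertex 0.654 0.527 1.487
endloop
endfacet

endsolid
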